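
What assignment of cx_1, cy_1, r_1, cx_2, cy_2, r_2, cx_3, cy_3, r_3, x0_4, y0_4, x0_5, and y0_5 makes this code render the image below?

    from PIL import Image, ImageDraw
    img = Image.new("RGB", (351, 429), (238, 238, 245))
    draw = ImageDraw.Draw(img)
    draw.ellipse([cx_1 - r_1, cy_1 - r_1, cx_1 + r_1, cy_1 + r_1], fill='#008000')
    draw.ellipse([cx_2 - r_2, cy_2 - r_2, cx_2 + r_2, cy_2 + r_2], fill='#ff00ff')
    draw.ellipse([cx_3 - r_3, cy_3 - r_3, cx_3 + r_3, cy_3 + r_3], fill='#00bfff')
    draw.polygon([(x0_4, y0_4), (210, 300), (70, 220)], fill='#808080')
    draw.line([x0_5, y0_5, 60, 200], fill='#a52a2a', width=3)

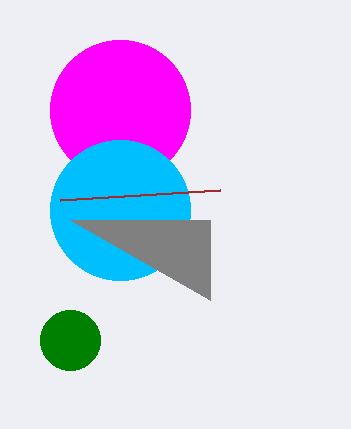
cx_1 = 70
cy_1 = 340
r_1 = 30
cx_2 = 120
cy_2 = 110
r_2 = 70
cx_3 = 120
cy_3 = 210
r_3 = 70
x0_4 = 210
y0_4 = 220
x0_5 = 220
y0_5 = 190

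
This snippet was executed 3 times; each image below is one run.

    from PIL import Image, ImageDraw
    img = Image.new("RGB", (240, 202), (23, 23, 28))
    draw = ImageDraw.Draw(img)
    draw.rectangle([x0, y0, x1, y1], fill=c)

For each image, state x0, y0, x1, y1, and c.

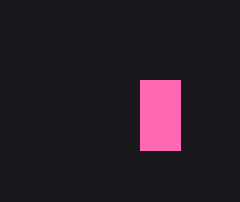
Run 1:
x0 = 140; y0 = 80; x1 = 180; y1 = 150; c = 'hotpink'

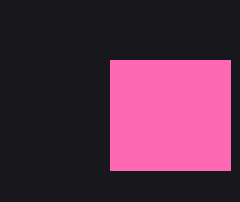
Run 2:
x0 = 110, y0 = 60, x1 = 230, y1 = 170, c = 'hotpink'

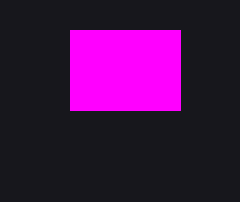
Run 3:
x0 = 70, y0 = 30, x1 = 180, y1 = 110, c = 'magenta'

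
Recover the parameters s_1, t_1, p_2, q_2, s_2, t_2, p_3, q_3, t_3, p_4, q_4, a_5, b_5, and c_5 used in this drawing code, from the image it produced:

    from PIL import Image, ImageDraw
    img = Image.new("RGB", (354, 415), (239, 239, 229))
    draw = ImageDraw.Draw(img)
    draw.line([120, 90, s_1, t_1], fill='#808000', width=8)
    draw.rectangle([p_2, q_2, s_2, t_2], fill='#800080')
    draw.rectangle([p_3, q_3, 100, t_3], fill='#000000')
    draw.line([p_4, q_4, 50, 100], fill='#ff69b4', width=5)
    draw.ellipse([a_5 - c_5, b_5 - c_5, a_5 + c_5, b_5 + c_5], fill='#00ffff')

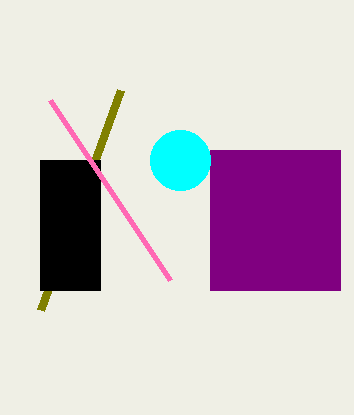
s_1 = 40
t_1 = 310
p_2 = 210
q_2 = 150
s_2 = 340
t_2 = 290
p_3 = 40
q_3 = 160
t_3 = 290
p_4 = 170
q_4 = 280
a_5 = 180
b_5 = 160
c_5 = 30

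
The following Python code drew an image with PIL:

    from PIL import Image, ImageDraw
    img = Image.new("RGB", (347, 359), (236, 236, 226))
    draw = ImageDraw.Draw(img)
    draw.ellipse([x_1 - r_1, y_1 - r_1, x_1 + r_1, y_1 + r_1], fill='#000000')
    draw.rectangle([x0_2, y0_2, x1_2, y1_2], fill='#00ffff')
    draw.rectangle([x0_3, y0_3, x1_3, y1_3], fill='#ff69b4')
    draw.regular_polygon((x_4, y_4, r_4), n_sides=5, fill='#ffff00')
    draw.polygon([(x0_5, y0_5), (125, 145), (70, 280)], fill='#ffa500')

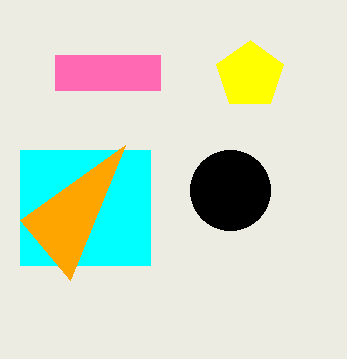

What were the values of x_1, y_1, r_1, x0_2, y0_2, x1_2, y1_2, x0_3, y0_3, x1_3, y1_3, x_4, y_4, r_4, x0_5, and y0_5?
x_1 = 230; y_1 = 190; r_1 = 40; x0_2 = 20; y0_2 = 150; x1_2 = 150; y1_2 = 265; x0_3 = 55; y0_3 = 55; x1_3 = 160; y1_3 = 90; x_4 = 250; y_4 = 75; r_4 = 35; x0_5 = 20; y0_5 = 220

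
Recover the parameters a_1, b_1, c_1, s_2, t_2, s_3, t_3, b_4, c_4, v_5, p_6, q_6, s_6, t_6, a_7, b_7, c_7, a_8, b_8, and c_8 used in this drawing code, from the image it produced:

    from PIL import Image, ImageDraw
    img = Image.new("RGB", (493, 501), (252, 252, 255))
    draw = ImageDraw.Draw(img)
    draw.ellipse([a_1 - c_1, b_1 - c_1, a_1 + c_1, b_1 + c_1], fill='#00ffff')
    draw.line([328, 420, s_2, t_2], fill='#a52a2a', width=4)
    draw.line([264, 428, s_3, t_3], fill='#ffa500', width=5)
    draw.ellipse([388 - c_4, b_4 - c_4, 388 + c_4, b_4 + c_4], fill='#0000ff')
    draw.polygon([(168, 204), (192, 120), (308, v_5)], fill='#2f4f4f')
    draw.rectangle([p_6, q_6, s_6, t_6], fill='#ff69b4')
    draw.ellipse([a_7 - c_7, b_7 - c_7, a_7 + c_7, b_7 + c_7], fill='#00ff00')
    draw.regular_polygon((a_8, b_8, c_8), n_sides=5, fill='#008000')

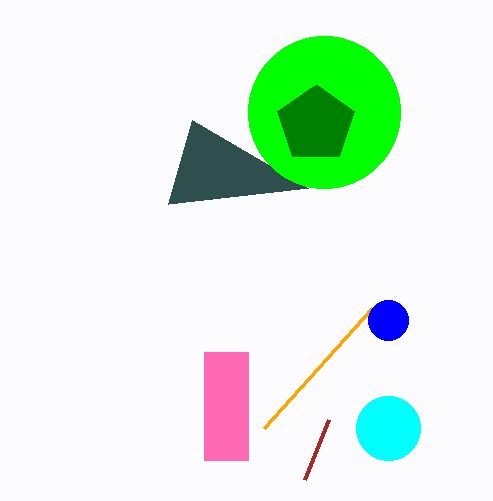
a_1 = 388; b_1 = 428; c_1 = 32; s_2 = 304; t_2 = 480; s_3 = 372; t_3 = 308; b_4 = 320; c_4 = 20; v_5 = 188; p_6 = 204; q_6 = 352; s_6 = 248; t_6 = 460; a_7 = 324; b_7 = 112; c_7 = 76; a_8 = 316; b_8 = 124; c_8 = 40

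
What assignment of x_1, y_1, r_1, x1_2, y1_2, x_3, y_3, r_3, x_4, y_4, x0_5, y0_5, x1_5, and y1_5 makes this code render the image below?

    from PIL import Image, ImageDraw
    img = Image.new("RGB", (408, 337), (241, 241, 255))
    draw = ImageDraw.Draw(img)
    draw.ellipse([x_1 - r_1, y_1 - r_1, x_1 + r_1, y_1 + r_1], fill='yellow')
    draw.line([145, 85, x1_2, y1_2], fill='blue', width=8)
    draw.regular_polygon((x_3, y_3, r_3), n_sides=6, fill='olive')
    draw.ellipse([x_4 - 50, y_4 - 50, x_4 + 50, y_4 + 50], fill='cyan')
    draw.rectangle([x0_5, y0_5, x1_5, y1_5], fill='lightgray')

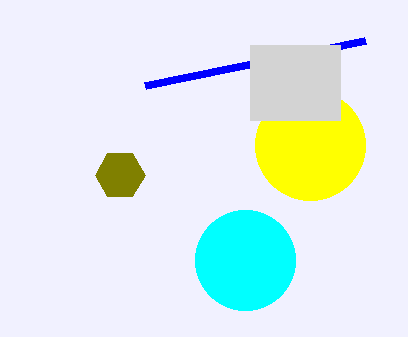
x_1 = 310; y_1 = 145; r_1 = 55; x1_2 = 365; y1_2 = 40; x_3 = 120; y_3 = 175; r_3 = 25; x_4 = 245; y_4 = 260; x0_5 = 250; y0_5 = 45; x1_5 = 340; y1_5 = 120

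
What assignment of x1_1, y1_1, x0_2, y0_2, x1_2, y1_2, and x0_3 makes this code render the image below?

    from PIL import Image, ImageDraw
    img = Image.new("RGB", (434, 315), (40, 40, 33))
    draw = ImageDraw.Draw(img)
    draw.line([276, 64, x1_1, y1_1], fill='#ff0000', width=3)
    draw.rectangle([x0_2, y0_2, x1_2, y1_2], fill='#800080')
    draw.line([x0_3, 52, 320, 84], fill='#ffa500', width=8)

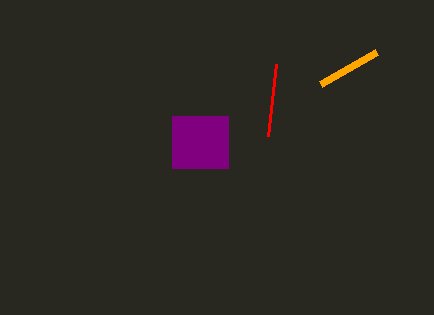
x1_1 = 268, y1_1 = 136, x0_2 = 172, y0_2 = 116, x1_2 = 228, y1_2 = 168, x0_3 = 376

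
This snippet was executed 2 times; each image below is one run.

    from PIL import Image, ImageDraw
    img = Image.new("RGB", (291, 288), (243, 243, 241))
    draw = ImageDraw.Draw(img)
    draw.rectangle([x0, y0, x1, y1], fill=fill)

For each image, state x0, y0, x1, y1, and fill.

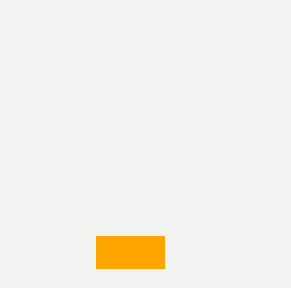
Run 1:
x0 = 96, y0 = 236, x1 = 164, y1 = 268, fill = 'orange'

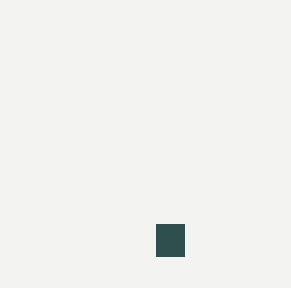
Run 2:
x0 = 156
y0 = 224
x1 = 184
y1 = 256
fill = 'darkslategray'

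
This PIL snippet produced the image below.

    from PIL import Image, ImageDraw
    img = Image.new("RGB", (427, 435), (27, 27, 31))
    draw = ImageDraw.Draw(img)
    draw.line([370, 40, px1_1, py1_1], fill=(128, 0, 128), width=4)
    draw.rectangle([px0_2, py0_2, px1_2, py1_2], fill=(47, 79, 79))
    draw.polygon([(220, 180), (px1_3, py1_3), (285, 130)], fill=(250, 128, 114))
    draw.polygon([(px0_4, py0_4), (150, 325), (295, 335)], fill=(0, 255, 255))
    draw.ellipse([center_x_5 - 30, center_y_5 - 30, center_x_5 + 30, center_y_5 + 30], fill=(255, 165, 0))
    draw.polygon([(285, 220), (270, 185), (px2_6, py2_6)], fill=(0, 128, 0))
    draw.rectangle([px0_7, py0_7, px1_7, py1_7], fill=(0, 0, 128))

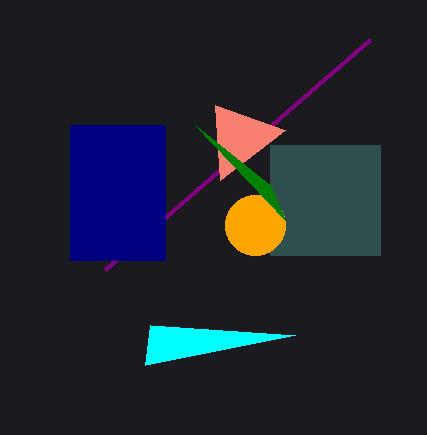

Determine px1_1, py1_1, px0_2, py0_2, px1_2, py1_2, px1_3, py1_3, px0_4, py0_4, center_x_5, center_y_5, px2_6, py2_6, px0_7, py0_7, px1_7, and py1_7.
px1_1 = 105
py1_1 = 270
px0_2 = 270
py0_2 = 145
px1_2 = 380
py1_2 = 255
px1_3 = 215
py1_3 = 105
px0_4 = 145
py0_4 = 365
center_x_5 = 255
center_y_5 = 225
px2_6 = 195
py2_6 = 125
px0_7 = 70
py0_7 = 125
px1_7 = 165
py1_7 = 260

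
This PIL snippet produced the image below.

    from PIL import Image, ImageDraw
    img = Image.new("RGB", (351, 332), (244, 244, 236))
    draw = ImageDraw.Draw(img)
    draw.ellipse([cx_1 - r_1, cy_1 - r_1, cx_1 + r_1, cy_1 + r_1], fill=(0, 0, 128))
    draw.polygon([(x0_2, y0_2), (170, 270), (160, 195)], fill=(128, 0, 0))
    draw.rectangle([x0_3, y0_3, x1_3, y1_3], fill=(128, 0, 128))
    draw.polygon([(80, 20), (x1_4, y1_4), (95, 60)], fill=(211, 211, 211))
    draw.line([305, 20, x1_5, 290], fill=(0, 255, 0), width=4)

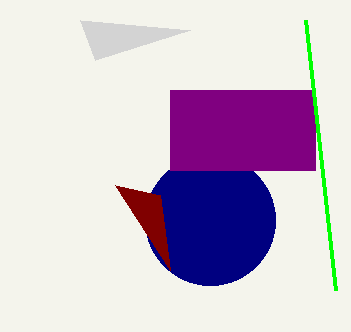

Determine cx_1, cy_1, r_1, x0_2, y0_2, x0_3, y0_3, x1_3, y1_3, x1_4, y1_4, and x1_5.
cx_1 = 210; cy_1 = 220; r_1 = 65; x0_2 = 115; y0_2 = 185; x0_3 = 170; y0_3 = 90; x1_3 = 315; y1_3 = 170; x1_4 = 190; y1_4 = 30; x1_5 = 335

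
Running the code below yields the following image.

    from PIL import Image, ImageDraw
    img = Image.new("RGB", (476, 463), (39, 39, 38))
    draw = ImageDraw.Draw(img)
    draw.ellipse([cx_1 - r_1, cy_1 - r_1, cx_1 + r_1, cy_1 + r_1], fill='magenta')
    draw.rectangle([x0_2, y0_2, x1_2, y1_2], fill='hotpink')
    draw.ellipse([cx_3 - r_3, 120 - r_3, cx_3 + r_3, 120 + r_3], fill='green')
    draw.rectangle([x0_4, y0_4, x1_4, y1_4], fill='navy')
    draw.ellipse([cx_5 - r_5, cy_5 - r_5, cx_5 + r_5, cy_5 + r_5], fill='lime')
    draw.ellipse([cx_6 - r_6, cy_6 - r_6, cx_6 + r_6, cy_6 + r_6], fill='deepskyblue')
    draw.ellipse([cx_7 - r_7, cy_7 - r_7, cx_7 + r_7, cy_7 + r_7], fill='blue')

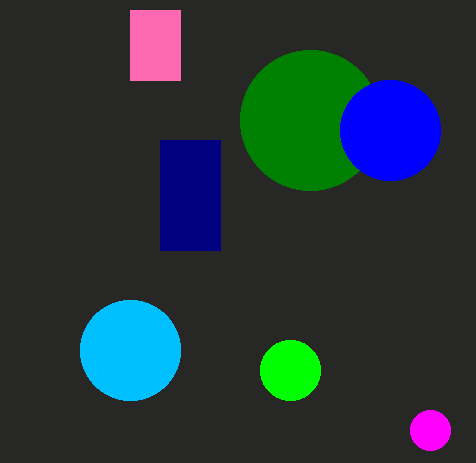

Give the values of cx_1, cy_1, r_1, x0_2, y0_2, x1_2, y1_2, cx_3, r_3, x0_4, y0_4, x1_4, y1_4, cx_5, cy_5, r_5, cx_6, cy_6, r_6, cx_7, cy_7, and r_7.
cx_1 = 430
cy_1 = 430
r_1 = 20
x0_2 = 130
y0_2 = 10
x1_2 = 180
y1_2 = 80
cx_3 = 310
r_3 = 70
x0_4 = 160
y0_4 = 140
x1_4 = 220
y1_4 = 250
cx_5 = 290
cy_5 = 370
r_5 = 30
cx_6 = 130
cy_6 = 350
r_6 = 50
cx_7 = 390
cy_7 = 130
r_7 = 50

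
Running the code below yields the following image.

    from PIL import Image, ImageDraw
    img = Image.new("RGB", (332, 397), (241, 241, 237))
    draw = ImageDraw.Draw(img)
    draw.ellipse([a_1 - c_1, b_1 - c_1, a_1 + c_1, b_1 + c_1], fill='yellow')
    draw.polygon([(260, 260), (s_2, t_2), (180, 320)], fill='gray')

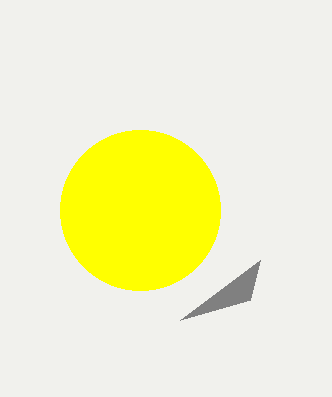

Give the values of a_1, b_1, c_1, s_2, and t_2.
a_1 = 140, b_1 = 210, c_1 = 80, s_2 = 250, t_2 = 300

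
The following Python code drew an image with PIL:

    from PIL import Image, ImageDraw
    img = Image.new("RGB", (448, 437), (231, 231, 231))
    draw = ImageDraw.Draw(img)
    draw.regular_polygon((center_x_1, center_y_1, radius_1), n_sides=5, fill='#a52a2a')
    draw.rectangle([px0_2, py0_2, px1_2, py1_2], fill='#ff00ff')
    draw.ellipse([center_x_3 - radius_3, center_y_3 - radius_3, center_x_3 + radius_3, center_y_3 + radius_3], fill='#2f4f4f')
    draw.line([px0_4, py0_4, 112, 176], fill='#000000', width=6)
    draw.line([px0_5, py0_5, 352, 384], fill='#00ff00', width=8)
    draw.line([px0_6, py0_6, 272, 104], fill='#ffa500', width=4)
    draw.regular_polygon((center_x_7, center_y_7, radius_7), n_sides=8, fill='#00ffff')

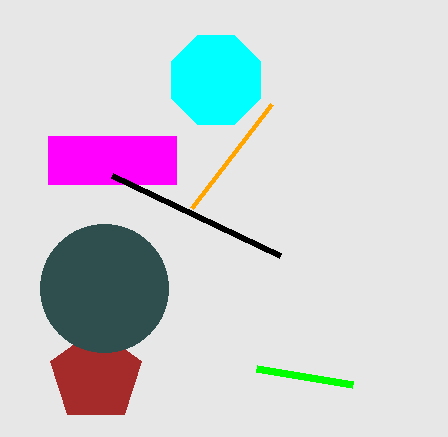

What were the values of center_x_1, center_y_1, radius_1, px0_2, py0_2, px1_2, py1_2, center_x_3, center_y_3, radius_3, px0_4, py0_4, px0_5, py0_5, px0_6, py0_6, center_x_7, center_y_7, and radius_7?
center_x_1 = 96; center_y_1 = 376; radius_1 = 48; px0_2 = 48; py0_2 = 136; px1_2 = 176; py1_2 = 184; center_x_3 = 104; center_y_3 = 288; radius_3 = 64; px0_4 = 280; py0_4 = 256; px0_5 = 256; py0_5 = 368; px0_6 = 192; py0_6 = 208; center_x_7 = 216; center_y_7 = 80; radius_7 = 48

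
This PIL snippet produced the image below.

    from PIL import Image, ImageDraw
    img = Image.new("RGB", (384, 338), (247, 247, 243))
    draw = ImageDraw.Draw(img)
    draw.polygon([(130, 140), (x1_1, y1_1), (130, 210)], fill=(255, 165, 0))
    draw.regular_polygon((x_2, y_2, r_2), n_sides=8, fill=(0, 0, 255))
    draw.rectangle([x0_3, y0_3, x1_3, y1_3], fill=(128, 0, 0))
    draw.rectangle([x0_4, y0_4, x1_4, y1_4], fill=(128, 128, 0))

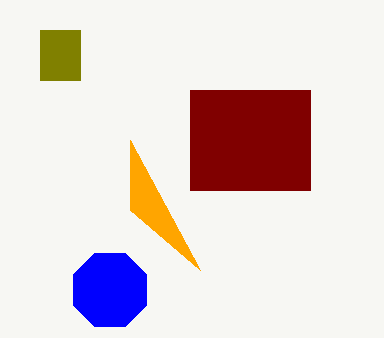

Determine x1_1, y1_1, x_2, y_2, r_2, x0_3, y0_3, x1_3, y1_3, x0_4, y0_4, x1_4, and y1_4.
x1_1 = 200; y1_1 = 270; x_2 = 110; y_2 = 290; r_2 = 40; x0_3 = 190; y0_3 = 90; x1_3 = 310; y1_3 = 190; x0_4 = 40; y0_4 = 30; x1_4 = 80; y1_4 = 80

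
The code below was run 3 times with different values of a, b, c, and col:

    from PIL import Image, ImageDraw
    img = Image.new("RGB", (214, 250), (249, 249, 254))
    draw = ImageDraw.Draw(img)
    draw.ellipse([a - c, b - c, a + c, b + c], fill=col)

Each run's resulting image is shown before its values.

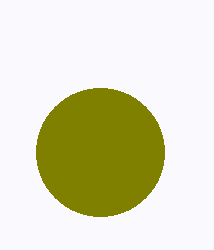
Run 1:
a = 100; b = 152; c = 64; col = 'olive'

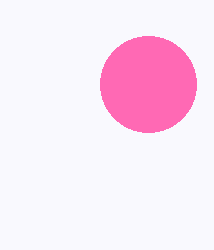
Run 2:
a = 148, b = 84, c = 48, col = 'hotpink'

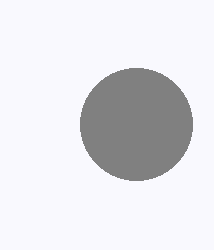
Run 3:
a = 136, b = 124, c = 56, col = 'gray'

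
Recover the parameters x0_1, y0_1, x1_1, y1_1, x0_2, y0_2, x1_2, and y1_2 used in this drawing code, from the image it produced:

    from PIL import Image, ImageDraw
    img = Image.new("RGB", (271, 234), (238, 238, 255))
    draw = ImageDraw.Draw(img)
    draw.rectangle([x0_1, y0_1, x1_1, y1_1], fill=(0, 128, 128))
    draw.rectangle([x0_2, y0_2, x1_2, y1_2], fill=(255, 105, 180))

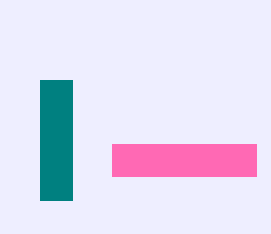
x0_1 = 40, y0_1 = 80, x1_1 = 72, y1_1 = 200, x0_2 = 112, y0_2 = 144, x1_2 = 256, y1_2 = 176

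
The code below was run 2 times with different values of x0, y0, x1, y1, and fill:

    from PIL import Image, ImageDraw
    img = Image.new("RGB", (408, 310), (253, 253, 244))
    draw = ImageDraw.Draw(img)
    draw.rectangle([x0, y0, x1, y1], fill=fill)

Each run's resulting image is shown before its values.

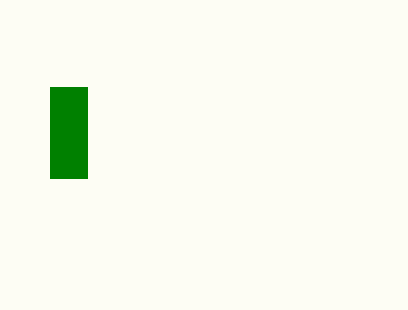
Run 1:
x0 = 50; y0 = 87; x1 = 87; y1 = 178; fill = 'green'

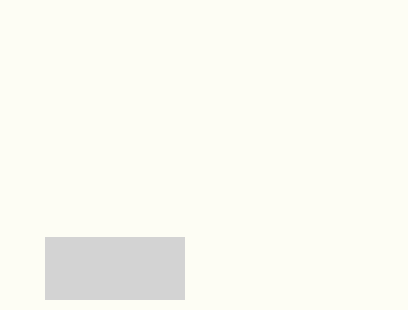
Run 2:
x0 = 45
y0 = 237
x1 = 184
y1 = 299
fill = 'lightgray'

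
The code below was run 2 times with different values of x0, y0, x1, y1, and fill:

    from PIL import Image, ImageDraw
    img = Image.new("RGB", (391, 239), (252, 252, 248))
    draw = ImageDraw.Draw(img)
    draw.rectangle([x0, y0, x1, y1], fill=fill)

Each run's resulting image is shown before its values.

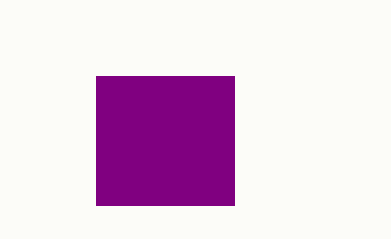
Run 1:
x0 = 96, y0 = 76, x1 = 234, y1 = 205, fill = 'purple'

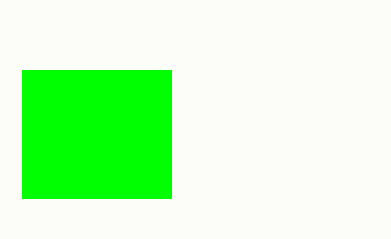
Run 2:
x0 = 22, y0 = 70, x1 = 171, y1 = 198, fill = 'lime'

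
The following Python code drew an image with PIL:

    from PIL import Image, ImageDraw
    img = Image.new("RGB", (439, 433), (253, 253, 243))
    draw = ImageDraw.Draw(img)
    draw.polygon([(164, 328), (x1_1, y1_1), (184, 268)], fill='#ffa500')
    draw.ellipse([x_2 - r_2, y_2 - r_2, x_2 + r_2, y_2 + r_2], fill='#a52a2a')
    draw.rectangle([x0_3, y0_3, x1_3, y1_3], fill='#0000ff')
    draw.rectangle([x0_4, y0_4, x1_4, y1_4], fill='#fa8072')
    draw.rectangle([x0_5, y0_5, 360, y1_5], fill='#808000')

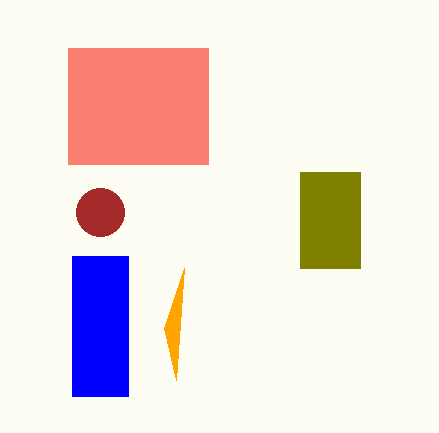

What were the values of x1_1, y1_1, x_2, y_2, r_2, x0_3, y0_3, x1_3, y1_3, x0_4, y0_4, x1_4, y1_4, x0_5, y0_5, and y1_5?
x1_1 = 176, y1_1 = 380, x_2 = 100, y_2 = 212, r_2 = 24, x0_3 = 72, y0_3 = 256, x1_3 = 128, y1_3 = 396, x0_4 = 68, y0_4 = 48, x1_4 = 208, y1_4 = 164, x0_5 = 300, y0_5 = 172, y1_5 = 268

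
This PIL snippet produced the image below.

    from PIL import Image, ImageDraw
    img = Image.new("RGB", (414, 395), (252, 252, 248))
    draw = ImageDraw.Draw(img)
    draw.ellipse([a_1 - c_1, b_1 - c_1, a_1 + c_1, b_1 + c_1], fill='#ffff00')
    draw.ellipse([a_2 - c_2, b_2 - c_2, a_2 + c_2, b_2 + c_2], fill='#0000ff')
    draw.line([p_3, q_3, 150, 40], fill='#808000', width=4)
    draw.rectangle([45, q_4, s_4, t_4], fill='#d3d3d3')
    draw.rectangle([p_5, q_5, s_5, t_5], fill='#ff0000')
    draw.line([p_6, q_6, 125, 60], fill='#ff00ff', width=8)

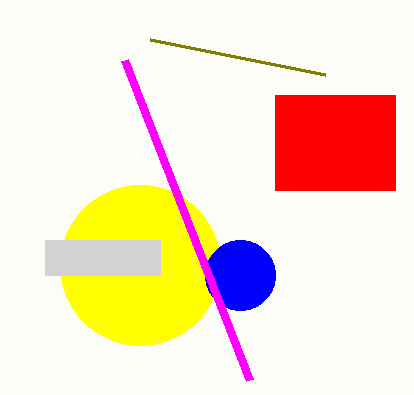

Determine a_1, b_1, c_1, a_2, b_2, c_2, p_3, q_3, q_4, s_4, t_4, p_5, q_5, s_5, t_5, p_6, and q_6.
a_1 = 140, b_1 = 265, c_1 = 80, a_2 = 240, b_2 = 275, c_2 = 35, p_3 = 325, q_3 = 75, q_4 = 240, s_4 = 160, t_4 = 275, p_5 = 275, q_5 = 95, s_5 = 395, t_5 = 190, p_6 = 250, q_6 = 380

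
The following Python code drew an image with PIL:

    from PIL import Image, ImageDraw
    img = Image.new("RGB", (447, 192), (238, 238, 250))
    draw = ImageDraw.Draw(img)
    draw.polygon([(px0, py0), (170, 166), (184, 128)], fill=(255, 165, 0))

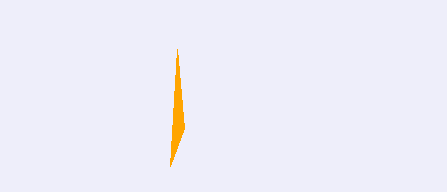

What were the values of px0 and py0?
px0 = 177, py0 = 49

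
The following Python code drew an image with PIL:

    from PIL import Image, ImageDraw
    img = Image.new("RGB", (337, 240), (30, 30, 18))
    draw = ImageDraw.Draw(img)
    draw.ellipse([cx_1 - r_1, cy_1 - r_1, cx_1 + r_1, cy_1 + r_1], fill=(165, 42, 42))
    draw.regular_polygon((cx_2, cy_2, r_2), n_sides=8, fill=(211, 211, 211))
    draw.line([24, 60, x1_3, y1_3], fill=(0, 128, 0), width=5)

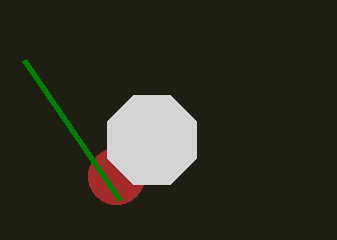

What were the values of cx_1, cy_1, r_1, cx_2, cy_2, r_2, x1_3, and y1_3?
cx_1 = 116
cy_1 = 176
r_1 = 28
cx_2 = 152
cy_2 = 140
r_2 = 48
x1_3 = 120
y1_3 = 200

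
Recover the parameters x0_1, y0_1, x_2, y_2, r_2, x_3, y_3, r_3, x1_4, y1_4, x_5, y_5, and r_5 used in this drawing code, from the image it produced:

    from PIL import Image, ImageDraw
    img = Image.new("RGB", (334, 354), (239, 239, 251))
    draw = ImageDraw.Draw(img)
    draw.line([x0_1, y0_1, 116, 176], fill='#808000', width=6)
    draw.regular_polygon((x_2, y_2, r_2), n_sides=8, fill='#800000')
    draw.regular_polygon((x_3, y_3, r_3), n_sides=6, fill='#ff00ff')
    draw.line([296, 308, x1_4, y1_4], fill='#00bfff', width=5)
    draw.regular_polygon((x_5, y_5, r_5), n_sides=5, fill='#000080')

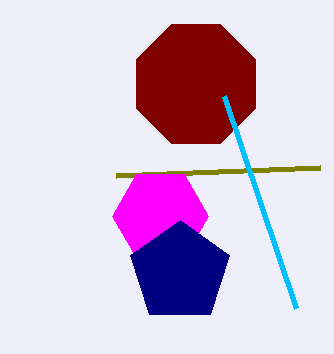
x0_1 = 320
y0_1 = 168
x_2 = 196
y_2 = 84
r_2 = 64
x_3 = 160
y_3 = 216
r_3 = 48
x1_4 = 224
y1_4 = 96
x_5 = 180
y_5 = 272
r_5 = 52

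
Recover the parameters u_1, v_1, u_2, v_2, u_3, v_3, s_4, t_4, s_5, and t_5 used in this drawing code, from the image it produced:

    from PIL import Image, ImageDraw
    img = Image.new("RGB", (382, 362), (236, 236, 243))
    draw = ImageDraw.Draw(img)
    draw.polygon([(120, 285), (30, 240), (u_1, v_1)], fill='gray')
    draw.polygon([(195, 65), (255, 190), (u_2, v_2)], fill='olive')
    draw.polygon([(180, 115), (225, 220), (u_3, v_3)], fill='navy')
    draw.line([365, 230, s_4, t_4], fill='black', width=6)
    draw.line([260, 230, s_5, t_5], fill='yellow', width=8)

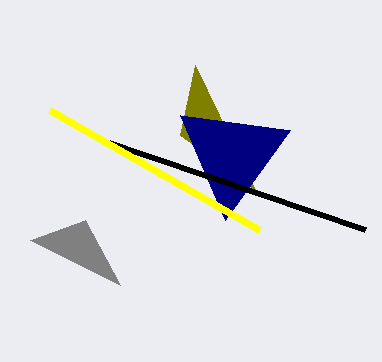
u_1 = 85; v_1 = 220; u_2 = 180; v_2 = 135; u_3 = 290; v_3 = 130; s_4 = 100; t_4 = 140; s_5 = 50; t_5 = 110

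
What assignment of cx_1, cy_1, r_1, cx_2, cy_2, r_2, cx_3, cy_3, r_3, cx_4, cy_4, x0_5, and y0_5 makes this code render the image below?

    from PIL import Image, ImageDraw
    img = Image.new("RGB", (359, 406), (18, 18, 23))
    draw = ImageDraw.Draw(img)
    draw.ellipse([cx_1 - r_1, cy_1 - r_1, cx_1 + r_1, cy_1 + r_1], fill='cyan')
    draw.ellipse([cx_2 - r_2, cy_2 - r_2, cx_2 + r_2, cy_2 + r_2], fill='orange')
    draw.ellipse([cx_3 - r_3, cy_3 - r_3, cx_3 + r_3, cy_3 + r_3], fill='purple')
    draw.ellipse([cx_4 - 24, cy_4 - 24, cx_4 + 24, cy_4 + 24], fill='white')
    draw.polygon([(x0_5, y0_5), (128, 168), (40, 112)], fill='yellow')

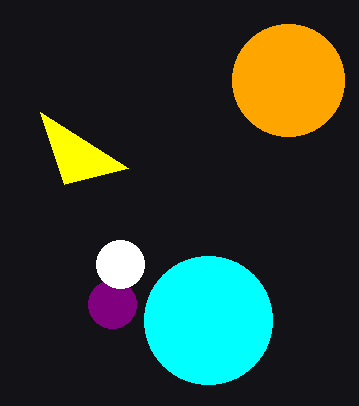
cx_1 = 208
cy_1 = 320
r_1 = 64
cx_2 = 288
cy_2 = 80
r_2 = 56
cx_3 = 112
cy_3 = 304
r_3 = 24
cx_4 = 120
cy_4 = 264
x0_5 = 64
y0_5 = 184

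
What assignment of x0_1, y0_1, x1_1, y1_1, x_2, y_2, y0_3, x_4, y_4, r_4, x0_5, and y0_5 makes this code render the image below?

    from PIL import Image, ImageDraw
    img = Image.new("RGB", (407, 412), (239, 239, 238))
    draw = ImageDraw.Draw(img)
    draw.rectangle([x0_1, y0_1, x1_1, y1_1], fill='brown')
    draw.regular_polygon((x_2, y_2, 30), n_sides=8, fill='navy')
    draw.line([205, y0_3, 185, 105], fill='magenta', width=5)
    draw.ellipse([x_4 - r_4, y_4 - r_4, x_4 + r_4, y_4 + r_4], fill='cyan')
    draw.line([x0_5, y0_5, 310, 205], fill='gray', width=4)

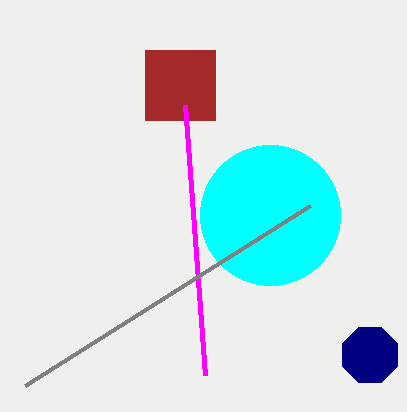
x0_1 = 145
y0_1 = 50
x1_1 = 215
y1_1 = 120
x_2 = 370
y_2 = 355
y0_3 = 375
x_4 = 270
y_4 = 215
r_4 = 70
x0_5 = 25
y0_5 = 385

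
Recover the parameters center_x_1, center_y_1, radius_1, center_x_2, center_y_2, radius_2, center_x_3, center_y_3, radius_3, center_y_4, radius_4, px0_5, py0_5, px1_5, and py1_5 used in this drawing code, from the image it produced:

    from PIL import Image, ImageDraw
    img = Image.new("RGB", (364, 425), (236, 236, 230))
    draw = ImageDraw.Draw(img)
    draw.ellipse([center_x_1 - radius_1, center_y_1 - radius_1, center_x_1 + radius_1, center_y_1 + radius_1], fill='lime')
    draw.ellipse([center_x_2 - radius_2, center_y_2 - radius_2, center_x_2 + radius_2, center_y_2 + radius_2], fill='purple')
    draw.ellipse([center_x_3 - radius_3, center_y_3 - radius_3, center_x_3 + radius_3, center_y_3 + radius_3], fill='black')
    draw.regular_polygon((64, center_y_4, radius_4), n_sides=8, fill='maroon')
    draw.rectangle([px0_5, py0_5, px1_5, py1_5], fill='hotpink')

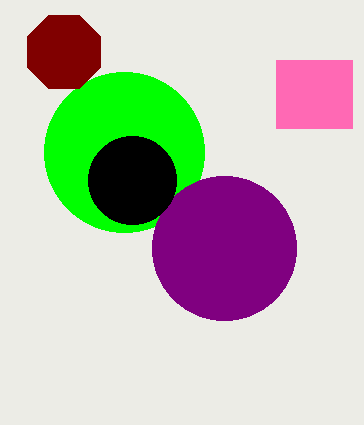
center_x_1 = 124
center_y_1 = 152
radius_1 = 80
center_x_2 = 224
center_y_2 = 248
radius_2 = 72
center_x_3 = 132
center_y_3 = 180
radius_3 = 44
center_y_4 = 52
radius_4 = 40
px0_5 = 276
py0_5 = 60
px1_5 = 352
py1_5 = 128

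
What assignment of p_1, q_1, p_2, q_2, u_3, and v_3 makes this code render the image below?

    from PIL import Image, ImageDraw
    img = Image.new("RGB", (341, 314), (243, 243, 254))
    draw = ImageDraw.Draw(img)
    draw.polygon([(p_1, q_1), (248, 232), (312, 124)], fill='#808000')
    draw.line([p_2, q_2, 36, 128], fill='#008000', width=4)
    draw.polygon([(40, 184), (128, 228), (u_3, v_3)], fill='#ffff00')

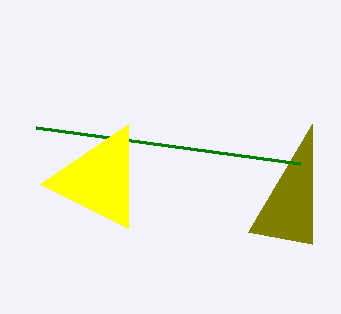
p_1 = 312, q_1 = 244, p_2 = 300, q_2 = 164, u_3 = 128, v_3 = 124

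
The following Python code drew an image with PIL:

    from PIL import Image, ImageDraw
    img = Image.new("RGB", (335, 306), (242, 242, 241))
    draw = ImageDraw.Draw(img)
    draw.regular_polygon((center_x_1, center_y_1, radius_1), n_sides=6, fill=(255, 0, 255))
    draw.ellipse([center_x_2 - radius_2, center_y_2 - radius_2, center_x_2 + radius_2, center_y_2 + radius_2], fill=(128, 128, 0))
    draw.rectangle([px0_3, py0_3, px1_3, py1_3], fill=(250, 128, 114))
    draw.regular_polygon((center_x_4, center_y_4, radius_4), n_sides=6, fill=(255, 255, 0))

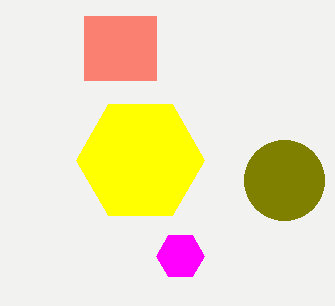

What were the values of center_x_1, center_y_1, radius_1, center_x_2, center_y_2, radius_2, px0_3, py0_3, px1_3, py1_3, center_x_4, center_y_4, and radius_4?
center_x_1 = 180
center_y_1 = 256
radius_1 = 24
center_x_2 = 284
center_y_2 = 180
radius_2 = 40
px0_3 = 84
py0_3 = 16
px1_3 = 156
py1_3 = 80
center_x_4 = 140
center_y_4 = 160
radius_4 = 64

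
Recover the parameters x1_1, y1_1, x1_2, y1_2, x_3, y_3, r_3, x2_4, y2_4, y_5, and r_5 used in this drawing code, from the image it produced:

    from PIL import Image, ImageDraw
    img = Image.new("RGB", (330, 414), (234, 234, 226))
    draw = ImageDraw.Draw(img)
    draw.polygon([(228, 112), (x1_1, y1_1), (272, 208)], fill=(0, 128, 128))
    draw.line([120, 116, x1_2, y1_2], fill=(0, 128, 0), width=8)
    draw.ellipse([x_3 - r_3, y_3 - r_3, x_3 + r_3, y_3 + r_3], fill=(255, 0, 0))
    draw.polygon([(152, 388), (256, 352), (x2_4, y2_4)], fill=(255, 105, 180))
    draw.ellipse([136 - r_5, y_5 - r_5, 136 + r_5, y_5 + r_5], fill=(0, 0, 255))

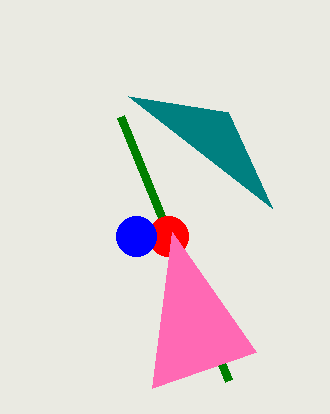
x1_1 = 128, y1_1 = 96, x1_2 = 228, y1_2 = 380, x_3 = 168, y_3 = 236, r_3 = 20, x2_4 = 172, y2_4 = 232, y_5 = 236, r_5 = 20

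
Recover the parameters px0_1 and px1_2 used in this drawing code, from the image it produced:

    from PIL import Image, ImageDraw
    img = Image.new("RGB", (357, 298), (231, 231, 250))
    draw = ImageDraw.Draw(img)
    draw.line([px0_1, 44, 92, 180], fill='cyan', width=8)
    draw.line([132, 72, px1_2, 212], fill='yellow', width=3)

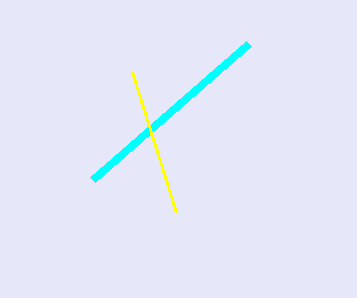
px0_1 = 248
px1_2 = 176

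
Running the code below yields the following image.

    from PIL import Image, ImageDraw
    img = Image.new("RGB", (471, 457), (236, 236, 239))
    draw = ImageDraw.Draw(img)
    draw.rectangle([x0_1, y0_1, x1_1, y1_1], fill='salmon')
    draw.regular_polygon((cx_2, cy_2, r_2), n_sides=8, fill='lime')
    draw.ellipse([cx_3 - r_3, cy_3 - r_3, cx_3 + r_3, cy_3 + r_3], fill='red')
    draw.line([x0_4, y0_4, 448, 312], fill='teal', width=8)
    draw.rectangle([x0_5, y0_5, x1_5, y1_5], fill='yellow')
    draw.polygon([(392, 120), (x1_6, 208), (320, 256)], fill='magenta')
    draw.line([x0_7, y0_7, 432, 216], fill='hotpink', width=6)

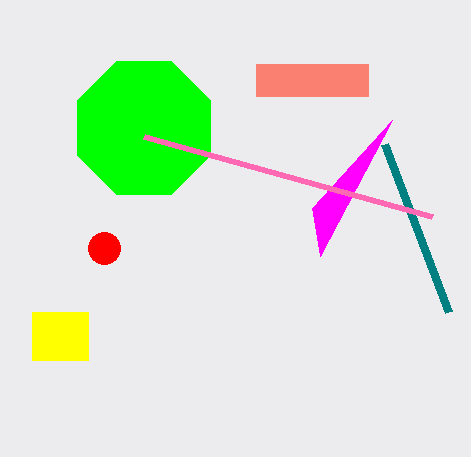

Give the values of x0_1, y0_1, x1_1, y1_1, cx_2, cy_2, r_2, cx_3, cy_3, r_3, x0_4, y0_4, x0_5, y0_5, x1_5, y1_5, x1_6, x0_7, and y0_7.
x0_1 = 256
y0_1 = 64
x1_1 = 368
y1_1 = 96
cx_2 = 144
cy_2 = 128
r_2 = 72
cx_3 = 104
cy_3 = 248
r_3 = 16
x0_4 = 384
y0_4 = 144
x0_5 = 32
y0_5 = 312
x1_5 = 88
y1_5 = 360
x1_6 = 312
x0_7 = 144
y0_7 = 136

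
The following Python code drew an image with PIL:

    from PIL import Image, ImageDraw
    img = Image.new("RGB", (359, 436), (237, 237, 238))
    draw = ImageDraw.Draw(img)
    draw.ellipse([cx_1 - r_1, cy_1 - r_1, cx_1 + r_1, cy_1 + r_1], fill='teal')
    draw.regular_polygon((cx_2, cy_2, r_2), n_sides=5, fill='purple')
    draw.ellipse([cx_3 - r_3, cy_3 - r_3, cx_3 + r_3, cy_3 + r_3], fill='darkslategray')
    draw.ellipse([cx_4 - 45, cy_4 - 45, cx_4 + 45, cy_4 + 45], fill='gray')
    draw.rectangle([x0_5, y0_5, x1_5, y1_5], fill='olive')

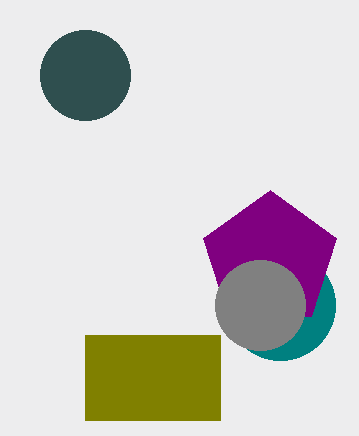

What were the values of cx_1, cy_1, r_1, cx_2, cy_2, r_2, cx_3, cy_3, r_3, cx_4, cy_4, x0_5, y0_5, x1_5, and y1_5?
cx_1 = 280
cy_1 = 305
r_1 = 55
cx_2 = 270
cy_2 = 260
r_2 = 70
cx_3 = 85
cy_3 = 75
r_3 = 45
cx_4 = 260
cy_4 = 305
x0_5 = 85
y0_5 = 335
x1_5 = 220
y1_5 = 420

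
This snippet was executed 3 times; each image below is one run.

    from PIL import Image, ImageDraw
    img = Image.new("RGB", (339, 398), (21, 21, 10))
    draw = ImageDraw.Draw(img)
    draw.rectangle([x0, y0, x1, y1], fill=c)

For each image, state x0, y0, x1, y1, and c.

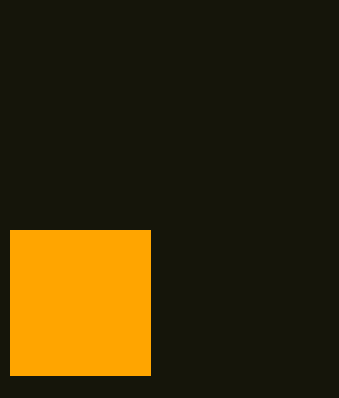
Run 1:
x0 = 10
y0 = 230
x1 = 150
y1 = 375
c = 'orange'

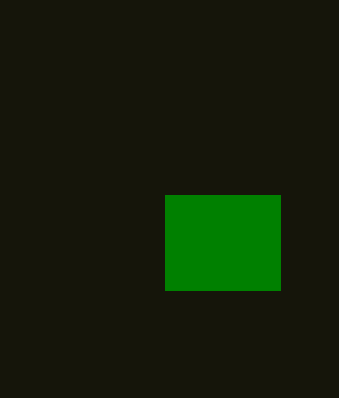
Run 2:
x0 = 165
y0 = 195
x1 = 280
y1 = 290
c = 'green'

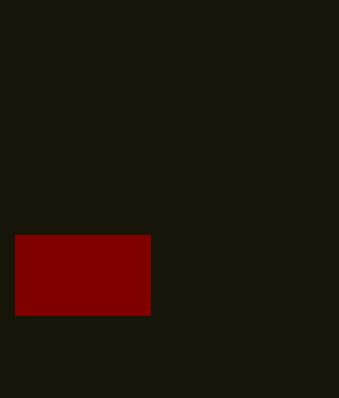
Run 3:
x0 = 15; y0 = 235; x1 = 150; y1 = 315; c = 'maroon'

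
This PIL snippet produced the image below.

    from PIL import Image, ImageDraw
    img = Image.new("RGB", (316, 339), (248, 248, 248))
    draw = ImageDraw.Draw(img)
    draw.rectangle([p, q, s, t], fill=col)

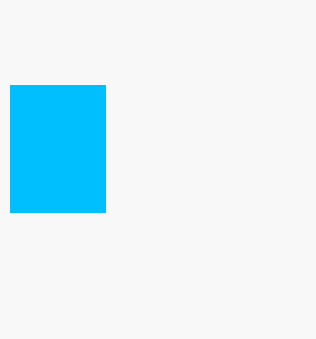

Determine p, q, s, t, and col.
p = 10; q = 85; s = 105; t = 212; col = 'deepskyblue'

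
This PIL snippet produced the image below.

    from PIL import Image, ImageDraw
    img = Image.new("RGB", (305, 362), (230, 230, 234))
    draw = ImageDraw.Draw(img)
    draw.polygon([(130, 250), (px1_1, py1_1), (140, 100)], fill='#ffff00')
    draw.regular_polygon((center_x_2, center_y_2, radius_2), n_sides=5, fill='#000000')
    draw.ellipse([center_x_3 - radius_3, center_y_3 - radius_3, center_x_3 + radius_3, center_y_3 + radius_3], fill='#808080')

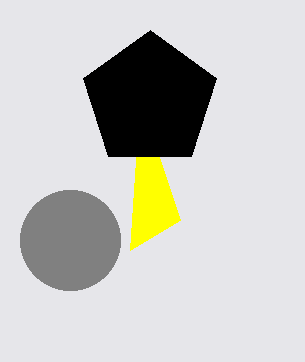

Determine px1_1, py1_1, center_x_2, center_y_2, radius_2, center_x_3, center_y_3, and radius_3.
px1_1 = 180, py1_1 = 220, center_x_2 = 150, center_y_2 = 100, radius_2 = 70, center_x_3 = 70, center_y_3 = 240, radius_3 = 50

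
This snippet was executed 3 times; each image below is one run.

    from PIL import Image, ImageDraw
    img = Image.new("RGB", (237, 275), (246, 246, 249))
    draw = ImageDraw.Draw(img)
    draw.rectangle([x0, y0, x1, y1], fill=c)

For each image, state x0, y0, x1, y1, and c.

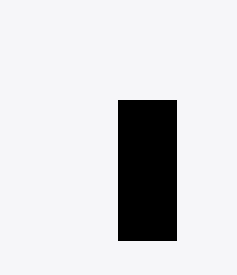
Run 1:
x0 = 118, y0 = 100, x1 = 176, y1 = 240, c = 'black'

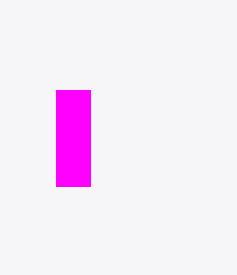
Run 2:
x0 = 56, y0 = 90, x1 = 90, y1 = 186, c = 'magenta'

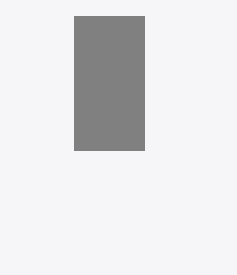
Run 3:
x0 = 74
y0 = 16
x1 = 144
y1 = 150
c = 'gray'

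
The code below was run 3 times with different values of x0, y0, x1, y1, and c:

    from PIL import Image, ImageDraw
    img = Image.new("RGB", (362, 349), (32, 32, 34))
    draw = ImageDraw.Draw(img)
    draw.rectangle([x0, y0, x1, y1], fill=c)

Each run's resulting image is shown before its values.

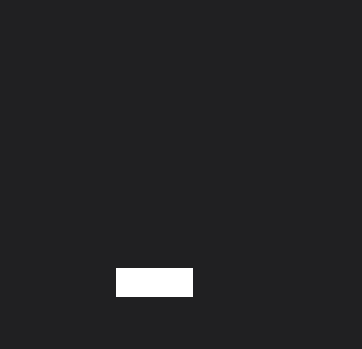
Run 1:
x0 = 116; y0 = 268; x1 = 192; y1 = 296; c = 'white'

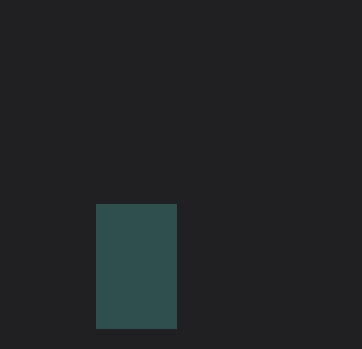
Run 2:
x0 = 96, y0 = 204, x1 = 176, y1 = 328, c = 'darkslategray'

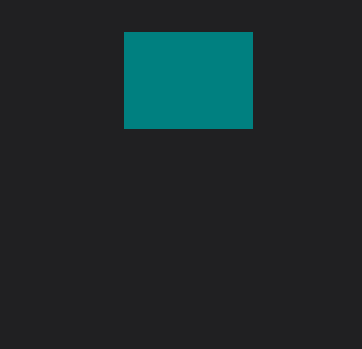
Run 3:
x0 = 124
y0 = 32
x1 = 252
y1 = 128
c = 'teal'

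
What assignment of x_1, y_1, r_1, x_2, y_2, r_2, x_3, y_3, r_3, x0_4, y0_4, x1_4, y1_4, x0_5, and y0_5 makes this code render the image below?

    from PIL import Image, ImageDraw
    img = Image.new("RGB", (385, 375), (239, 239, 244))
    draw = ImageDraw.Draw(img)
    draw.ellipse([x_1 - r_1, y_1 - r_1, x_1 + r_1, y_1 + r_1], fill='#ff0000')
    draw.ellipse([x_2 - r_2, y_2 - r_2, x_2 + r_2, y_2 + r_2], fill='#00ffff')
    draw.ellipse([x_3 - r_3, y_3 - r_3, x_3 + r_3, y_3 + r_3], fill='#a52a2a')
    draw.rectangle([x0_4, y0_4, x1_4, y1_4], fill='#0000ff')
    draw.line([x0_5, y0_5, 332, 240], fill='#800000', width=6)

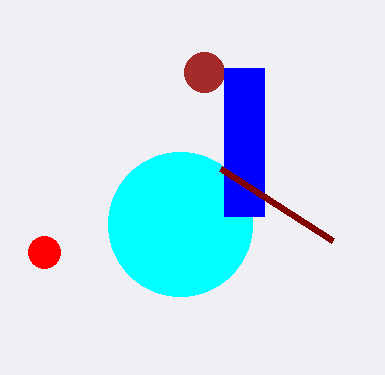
x_1 = 44; y_1 = 252; r_1 = 16; x_2 = 180; y_2 = 224; r_2 = 72; x_3 = 204; y_3 = 72; r_3 = 20; x0_4 = 224; y0_4 = 68; x1_4 = 264; y1_4 = 216; x0_5 = 220; y0_5 = 168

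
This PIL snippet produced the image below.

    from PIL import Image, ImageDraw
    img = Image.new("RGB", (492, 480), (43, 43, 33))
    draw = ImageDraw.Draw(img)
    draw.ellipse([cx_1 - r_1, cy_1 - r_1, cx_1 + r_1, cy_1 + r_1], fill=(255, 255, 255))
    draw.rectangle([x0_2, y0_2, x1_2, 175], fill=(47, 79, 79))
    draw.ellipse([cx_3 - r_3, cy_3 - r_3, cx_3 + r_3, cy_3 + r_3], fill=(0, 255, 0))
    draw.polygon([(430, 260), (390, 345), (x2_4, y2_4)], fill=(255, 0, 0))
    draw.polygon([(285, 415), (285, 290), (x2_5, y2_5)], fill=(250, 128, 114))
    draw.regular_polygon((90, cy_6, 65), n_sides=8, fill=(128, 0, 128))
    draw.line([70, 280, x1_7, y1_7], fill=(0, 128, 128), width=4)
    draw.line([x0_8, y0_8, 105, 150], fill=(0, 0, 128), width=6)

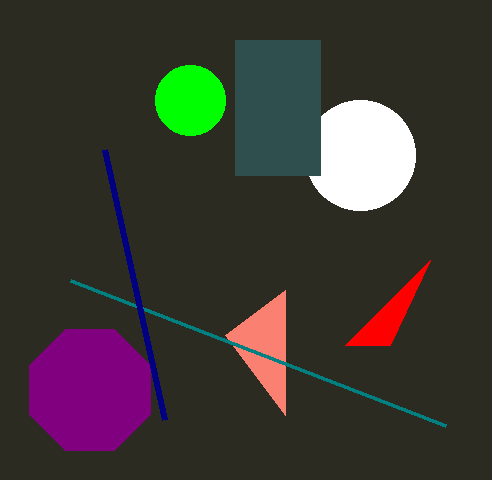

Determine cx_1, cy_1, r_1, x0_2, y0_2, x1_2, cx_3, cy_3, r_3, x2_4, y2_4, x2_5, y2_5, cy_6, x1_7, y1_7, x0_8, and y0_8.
cx_1 = 360, cy_1 = 155, r_1 = 55, x0_2 = 235, y0_2 = 40, x1_2 = 320, cx_3 = 190, cy_3 = 100, r_3 = 35, x2_4 = 345, y2_4 = 345, x2_5 = 225, y2_5 = 335, cy_6 = 390, x1_7 = 445, y1_7 = 425, x0_8 = 165, y0_8 = 420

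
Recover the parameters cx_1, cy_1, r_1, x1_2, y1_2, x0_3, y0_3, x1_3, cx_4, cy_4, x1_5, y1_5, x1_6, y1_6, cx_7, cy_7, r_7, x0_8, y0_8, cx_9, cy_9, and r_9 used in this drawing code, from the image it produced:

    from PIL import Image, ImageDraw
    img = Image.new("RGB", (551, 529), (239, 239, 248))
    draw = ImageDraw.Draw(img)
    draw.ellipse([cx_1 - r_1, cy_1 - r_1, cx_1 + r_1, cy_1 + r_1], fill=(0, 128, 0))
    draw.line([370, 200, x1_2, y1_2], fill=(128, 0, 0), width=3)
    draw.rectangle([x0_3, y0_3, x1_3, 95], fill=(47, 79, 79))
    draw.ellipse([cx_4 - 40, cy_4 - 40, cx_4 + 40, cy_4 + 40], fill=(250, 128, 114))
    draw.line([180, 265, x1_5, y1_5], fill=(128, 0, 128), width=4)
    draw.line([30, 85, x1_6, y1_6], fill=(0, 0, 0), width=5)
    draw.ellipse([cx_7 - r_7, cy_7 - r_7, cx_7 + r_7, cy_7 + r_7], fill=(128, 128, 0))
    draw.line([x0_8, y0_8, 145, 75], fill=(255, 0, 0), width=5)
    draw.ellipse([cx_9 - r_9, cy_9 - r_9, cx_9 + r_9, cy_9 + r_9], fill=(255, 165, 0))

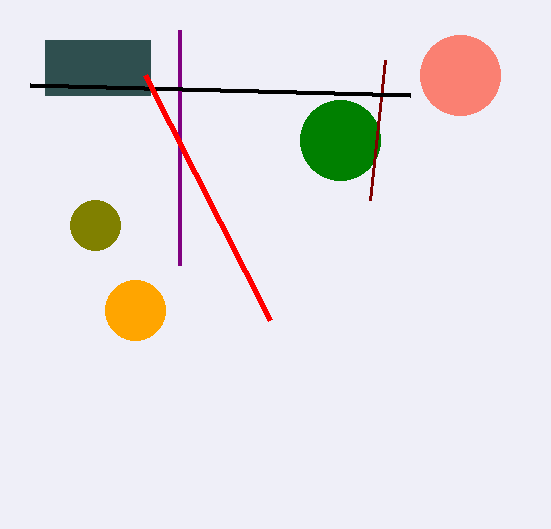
cx_1 = 340
cy_1 = 140
r_1 = 40
x1_2 = 385
y1_2 = 60
x0_3 = 45
y0_3 = 40
x1_3 = 150
cx_4 = 460
cy_4 = 75
x1_5 = 180
y1_5 = 30
x1_6 = 410
y1_6 = 95
cx_7 = 95
cy_7 = 225
r_7 = 25
x0_8 = 270
y0_8 = 320
cx_9 = 135
cy_9 = 310
r_9 = 30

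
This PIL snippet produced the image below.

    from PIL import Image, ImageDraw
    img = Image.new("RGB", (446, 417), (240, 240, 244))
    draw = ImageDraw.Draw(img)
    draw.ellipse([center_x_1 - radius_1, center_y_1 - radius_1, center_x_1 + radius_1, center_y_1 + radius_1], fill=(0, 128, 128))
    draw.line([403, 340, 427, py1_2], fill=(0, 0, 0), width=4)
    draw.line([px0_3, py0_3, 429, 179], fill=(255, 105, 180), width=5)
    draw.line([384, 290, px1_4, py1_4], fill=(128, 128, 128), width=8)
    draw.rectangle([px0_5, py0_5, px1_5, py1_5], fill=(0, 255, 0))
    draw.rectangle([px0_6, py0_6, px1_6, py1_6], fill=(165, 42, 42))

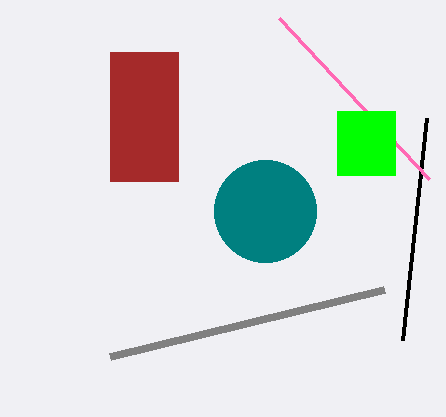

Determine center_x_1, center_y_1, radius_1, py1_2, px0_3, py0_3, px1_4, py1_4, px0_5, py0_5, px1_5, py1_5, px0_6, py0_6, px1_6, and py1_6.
center_x_1 = 265
center_y_1 = 211
radius_1 = 51
py1_2 = 118
px0_3 = 279
py0_3 = 18
px1_4 = 110
py1_4 = 357
px0_5 = 337
py0_5 = 111
px1_5 = 395
py1_5 = 175
px0_6 = 110
py0_6 = 52
px1_6 = 178
py1_6 = 181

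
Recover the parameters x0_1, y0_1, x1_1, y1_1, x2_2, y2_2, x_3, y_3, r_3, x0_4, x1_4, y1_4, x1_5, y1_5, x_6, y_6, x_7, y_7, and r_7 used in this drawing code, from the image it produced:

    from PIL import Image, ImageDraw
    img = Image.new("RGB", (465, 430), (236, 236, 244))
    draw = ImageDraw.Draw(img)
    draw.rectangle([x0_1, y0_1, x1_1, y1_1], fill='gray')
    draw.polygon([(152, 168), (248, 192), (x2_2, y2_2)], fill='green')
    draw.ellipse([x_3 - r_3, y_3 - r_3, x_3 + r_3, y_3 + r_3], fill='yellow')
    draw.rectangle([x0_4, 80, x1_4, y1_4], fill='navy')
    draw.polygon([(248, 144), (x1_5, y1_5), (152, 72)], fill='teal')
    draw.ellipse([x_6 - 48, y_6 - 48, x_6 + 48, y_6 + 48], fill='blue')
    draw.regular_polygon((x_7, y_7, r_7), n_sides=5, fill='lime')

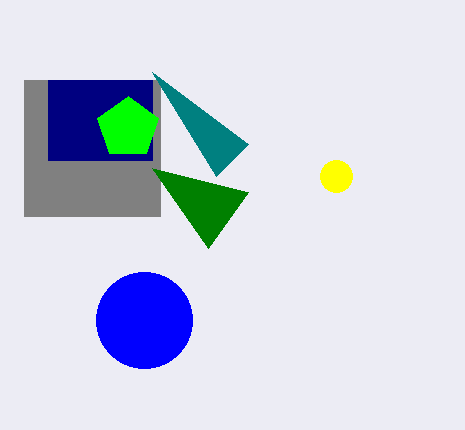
x0_1 = 24, y0_1 = 80, x1_1 = 160, y1_1 = 216, x2_2 = 208, y2_2 = 248, x_3 = 336, y_3 = 176, r_3 = 16, x0_4 = 48, x1_4 = 152, y1_4 = 160, x1_5 = 216, y1_5 = 176, x_6 = 144, y_6 = 320, x_7 = 128, y_7 = 128, r_7 = 32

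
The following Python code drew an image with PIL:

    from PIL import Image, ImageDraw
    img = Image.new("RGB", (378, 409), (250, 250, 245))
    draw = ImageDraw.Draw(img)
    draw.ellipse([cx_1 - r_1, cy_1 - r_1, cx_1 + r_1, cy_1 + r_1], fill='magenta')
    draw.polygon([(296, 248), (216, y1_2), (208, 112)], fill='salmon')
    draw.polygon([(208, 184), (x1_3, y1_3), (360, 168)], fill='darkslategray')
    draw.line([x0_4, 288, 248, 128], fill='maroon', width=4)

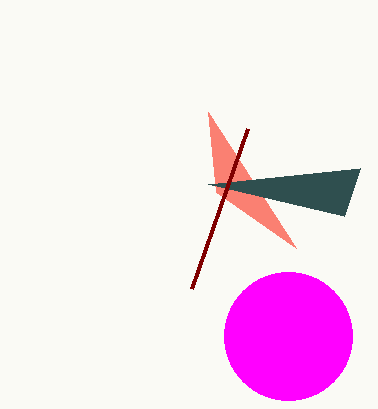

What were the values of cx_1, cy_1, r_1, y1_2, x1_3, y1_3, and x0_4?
cx_1 = 288, cy_1 = 336, r_1 = 64, y1_2 = 192, x1_3 = 344, y1_3 = 216, x0_4 = 192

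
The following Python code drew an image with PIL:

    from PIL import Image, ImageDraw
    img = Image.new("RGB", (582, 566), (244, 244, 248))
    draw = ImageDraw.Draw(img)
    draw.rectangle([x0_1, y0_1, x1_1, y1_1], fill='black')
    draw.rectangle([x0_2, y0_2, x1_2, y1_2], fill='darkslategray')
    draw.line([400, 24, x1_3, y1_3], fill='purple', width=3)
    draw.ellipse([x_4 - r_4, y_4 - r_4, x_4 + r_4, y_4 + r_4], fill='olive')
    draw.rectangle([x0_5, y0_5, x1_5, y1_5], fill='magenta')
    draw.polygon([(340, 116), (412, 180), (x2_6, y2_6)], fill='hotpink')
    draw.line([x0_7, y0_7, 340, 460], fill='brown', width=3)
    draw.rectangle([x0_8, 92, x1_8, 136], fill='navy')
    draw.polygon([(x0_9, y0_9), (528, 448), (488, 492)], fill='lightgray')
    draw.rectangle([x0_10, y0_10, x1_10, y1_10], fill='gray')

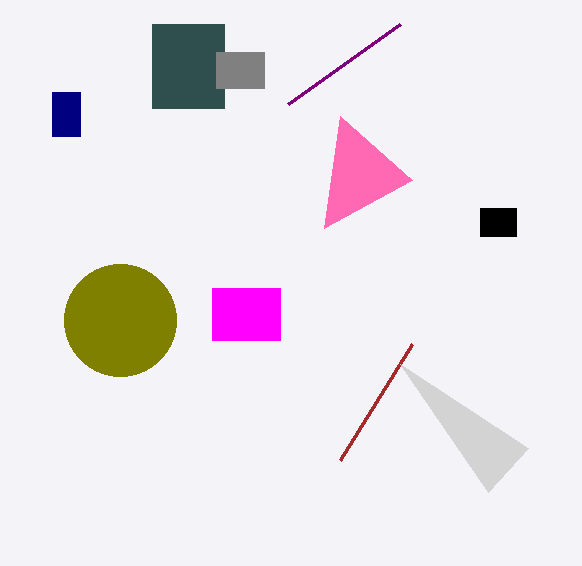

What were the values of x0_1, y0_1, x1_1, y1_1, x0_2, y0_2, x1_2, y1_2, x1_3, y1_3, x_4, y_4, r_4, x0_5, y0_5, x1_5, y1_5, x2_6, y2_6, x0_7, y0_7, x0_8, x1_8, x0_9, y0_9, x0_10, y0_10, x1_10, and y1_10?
x0_1 = 480
y0_1 = 208
x1_1 = 516
y1_1 = 236
x0_2 = 152
y0_2 = 24
x1_2 = 224
y1_2 = 108
x1_3 = 288
y1_3 = 104
x_4 = 120
y_4 = 320
r_4 = 56
x0_5 = 212
y0_5 = 288
x1_5 = 280
y1_5 = 340
x2_6 = 324
y2_6 = 228
x0_7 = 412
y0_7 = 344
x0_8 = 52
x1_8 = 80
x0_9 = 400
y0_9 = 364
x0_10 = 216
y0_10 = 52
x1_10 = 264
y1_10 = 88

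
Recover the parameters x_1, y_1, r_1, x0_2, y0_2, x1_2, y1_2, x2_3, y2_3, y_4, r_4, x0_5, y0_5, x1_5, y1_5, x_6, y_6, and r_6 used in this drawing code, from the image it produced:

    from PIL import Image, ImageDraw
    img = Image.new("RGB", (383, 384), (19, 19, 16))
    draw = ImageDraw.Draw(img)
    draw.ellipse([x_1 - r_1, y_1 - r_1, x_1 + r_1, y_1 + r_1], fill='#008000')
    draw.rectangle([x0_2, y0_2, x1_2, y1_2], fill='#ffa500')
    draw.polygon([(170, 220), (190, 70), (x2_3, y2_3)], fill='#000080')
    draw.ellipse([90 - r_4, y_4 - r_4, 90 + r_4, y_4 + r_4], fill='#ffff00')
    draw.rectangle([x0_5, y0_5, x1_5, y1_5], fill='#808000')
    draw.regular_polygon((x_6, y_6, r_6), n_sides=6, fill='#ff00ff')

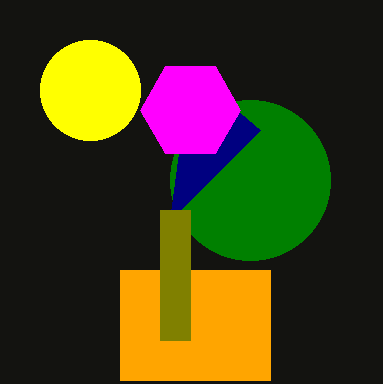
x_1 = 250; y_1 = 180; r_1 = 80; x0_2 = 120; y0_2 = 270; x1_2 = 270; y1_2 = 380; x2_3 = 260; y2_3 = 130; y_4 = 90; r_4 = 50; x0_5 = 160; y0_5 = 210; x1_5 = 190; y1_5 = 340; x_6 = 190; y_6 = 110; r_6 = 50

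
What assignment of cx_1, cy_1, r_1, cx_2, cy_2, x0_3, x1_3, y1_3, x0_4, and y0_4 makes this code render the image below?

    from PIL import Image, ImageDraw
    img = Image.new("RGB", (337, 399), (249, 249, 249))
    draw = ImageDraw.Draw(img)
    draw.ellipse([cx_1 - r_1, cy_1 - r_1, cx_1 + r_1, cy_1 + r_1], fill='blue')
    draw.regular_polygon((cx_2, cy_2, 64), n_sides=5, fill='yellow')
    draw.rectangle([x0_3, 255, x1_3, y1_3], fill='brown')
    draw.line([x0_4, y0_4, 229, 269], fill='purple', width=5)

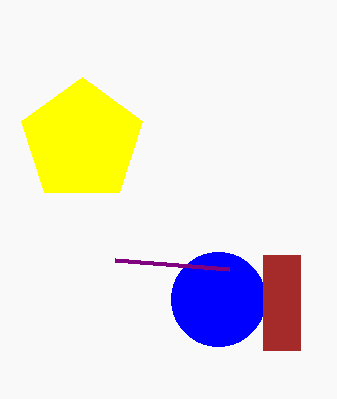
cx_1 = 218
cy_1 = 299
r_1 = 47
cx_2 = 82
cy_2 = 141
x0_3 = 263
x1_3 = 300
y1_3 = 350
x0_4 = 115
y0_4 = 260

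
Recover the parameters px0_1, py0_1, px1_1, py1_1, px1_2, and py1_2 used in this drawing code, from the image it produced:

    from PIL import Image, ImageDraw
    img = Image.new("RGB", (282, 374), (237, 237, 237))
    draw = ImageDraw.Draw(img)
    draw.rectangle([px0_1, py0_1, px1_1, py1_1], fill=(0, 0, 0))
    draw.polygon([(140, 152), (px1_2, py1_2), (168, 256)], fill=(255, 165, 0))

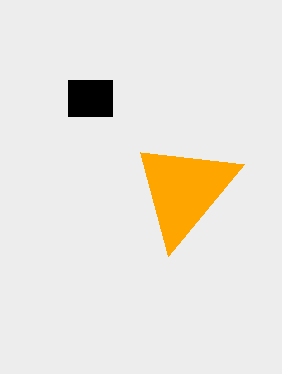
px0_1 = 68, py0_1 = 80, px1_1 = 112, py1_1 = 116, px1_2 = 244, py1_2 = 164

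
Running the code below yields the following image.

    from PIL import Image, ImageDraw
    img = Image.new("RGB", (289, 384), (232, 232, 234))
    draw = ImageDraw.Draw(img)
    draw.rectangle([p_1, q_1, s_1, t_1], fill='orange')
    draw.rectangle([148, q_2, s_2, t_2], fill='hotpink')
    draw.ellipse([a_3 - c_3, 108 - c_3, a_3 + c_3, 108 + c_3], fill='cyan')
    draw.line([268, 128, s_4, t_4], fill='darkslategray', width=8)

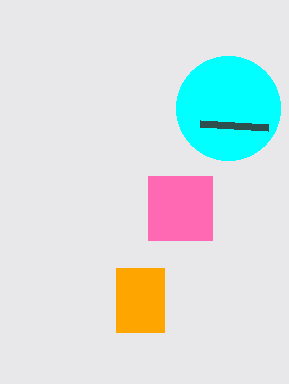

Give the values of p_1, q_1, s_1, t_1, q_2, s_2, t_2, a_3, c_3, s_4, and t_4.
p_1 = 116; q_1 = 268; s_1 = 164; t_1 = 332; q_2 = 176; s_2 = 212; t_2 = 240; a_3 = 228; c_3 = 52; s_4 = 200; t_4 = 124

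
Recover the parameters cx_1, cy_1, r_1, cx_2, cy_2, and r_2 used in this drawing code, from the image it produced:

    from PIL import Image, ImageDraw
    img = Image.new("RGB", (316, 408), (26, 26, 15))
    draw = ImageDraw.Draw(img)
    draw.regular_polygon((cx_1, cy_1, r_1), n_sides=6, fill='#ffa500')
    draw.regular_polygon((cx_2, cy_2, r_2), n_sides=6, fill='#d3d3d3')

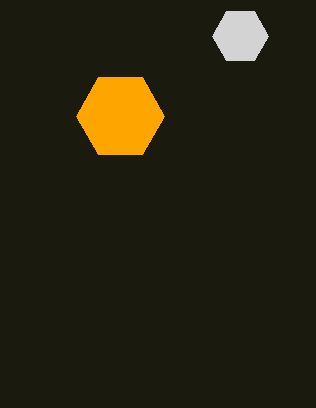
cx_1 = 120, cy_1 = 116, r_1 = 44, cx_2 = 240, cy_2 = 36, r_2 = 28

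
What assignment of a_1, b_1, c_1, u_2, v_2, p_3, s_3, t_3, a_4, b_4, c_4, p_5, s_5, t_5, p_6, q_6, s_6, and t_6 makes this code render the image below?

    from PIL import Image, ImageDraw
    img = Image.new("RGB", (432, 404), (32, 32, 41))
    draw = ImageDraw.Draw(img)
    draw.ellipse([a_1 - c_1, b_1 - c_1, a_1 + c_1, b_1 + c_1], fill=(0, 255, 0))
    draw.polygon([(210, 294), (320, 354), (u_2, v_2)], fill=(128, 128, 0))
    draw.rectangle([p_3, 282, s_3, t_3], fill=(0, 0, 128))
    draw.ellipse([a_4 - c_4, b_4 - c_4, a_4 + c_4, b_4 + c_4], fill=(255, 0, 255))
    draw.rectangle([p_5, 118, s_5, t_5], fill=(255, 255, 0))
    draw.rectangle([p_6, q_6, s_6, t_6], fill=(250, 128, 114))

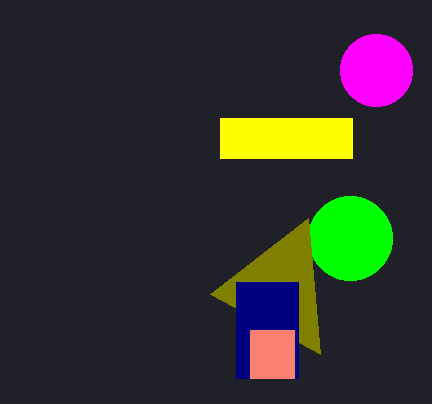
a_1 = 350, b_1 = 238, c_1 = 42, u_2 = 308, v_2 = 218, p_3 = 236, s_3 = 298, t_3 = 378, a_4 = 376, b_4 = 70, c_4 = 36, p_5 = 220, s_5 = 352, t_5 = 158, p_6 = 250, q_6 = 330, s_6 = 294, t_6 = 378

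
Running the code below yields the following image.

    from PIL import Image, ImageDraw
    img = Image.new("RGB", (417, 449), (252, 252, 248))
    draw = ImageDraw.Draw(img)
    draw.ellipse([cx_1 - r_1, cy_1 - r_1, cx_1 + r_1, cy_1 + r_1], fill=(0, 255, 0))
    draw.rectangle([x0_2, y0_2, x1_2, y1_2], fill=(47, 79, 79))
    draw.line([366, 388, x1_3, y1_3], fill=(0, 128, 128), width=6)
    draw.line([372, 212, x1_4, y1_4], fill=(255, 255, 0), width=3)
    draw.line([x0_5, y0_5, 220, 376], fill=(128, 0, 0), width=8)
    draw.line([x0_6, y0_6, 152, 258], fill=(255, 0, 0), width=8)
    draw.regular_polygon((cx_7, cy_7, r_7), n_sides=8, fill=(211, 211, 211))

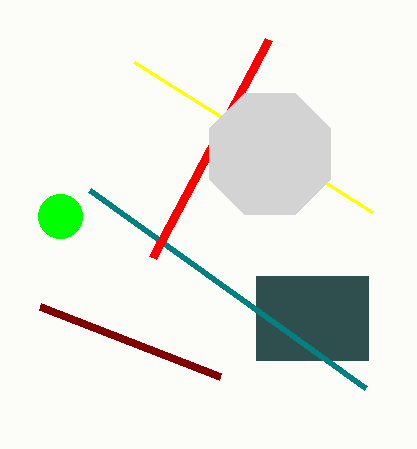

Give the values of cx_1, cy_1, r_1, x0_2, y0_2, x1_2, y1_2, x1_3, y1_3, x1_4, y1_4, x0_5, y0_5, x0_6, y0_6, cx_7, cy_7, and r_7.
cx_1 = 60
cy_1 = 216
r_1 = 22
x0_2 = 256
y0_2 = 276
x1_2 = 368
y1_2 = 360
x1_3 = 90
y1_3 = 190
x1_4 = 134
y1_4 = 62
x0_5 = 40
y0_5 = 306
x0_6 = 268
y0_6 = 40
cx_7 = 270
cy_7 = 154
r_7 = 66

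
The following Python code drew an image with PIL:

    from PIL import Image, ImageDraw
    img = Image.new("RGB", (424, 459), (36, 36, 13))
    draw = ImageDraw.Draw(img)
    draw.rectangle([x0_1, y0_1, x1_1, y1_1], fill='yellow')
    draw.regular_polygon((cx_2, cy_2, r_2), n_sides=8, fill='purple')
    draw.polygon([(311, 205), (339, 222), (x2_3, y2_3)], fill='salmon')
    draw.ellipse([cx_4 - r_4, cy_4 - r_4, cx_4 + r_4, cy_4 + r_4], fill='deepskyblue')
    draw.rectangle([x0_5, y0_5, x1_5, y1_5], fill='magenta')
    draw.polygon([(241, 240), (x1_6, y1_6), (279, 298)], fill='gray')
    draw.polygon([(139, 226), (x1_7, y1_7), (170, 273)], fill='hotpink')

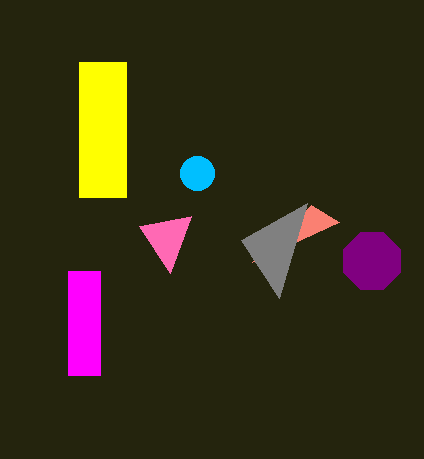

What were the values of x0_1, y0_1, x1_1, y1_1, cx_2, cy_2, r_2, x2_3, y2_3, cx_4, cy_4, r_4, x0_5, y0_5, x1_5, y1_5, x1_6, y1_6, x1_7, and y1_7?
x0_1 = 79, y0_1 = 62, x1_1 = 126, y1_1 = 197, cx_2 = 372, cy_2 = 261, r_2 = 31, x2_3 = 252, y2_3 = 262, cx_4 = 197, cy_4 = 173, r_4 = 17, x0_5 = 68, y0_5 = 271, x1_5 = 100, y1_5 = 375, x1_6 = 307, y1_6 = 203, x1_7 = 191, y1_7 = 216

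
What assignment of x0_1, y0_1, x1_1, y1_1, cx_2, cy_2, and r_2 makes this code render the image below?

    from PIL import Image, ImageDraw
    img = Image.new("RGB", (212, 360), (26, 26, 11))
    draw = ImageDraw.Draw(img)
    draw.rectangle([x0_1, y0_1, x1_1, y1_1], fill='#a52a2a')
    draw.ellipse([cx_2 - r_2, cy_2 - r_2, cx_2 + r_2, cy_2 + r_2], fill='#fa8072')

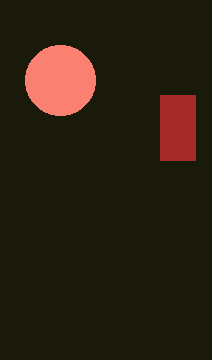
x0_1 = 160, y0_1 = 95, x1_1 = 195, y1_1 = 160, cx_2 = 60, cy_2 = 80, r_2 = 35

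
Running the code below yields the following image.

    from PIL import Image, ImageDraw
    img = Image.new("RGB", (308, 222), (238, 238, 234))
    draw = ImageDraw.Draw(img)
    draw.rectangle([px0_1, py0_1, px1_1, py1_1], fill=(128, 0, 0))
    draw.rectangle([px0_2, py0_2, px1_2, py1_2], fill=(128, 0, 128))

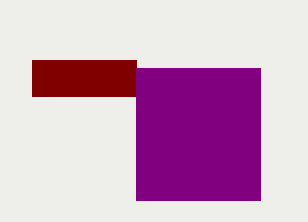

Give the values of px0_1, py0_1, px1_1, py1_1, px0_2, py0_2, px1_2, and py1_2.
px0_1 = 32, py0_1 = 60, px1_1 = 136, py1_1 = 96, px0_2 = 136, py0_2 = 68, px1_2 = 260, py1_2 = 200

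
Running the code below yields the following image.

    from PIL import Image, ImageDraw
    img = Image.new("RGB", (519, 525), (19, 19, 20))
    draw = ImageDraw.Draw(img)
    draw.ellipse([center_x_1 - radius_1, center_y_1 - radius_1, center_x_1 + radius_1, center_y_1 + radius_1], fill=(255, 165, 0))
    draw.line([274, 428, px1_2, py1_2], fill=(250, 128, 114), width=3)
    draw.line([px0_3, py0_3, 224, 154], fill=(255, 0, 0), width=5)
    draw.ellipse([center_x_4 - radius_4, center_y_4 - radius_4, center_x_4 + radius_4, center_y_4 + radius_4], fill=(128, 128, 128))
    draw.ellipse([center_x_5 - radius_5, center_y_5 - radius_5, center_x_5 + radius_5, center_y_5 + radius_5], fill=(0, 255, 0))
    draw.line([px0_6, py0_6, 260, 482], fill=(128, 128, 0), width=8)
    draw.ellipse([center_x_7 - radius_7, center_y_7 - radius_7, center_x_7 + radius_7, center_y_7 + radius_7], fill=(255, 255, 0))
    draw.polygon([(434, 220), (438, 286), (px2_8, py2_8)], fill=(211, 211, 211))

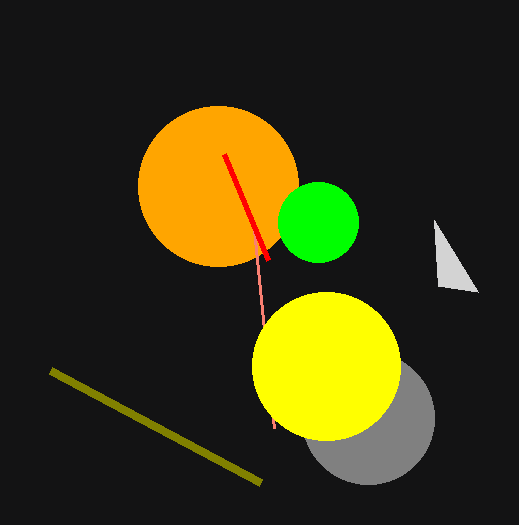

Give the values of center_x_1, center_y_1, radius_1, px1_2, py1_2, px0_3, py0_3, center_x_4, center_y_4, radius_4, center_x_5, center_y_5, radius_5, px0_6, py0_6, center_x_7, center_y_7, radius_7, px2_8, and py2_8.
center_x_1 = 218, center_y_1 = 186, radius_1 = 80, px1_2 = 254, py1_2 = 230, px0_3 = 268, py0_3 = 260, center_x_4 = 368, center_y_4 = 418, radius_4 = 66, center_x_5 = 318, center_y_5 = 222, radius_5 = 40, px0_6 = 50, py0_6 = 370, center_x_7 = 326, center_y_7 = 366, radius_7 = 74, px2_8 = 478, py2_8 = 292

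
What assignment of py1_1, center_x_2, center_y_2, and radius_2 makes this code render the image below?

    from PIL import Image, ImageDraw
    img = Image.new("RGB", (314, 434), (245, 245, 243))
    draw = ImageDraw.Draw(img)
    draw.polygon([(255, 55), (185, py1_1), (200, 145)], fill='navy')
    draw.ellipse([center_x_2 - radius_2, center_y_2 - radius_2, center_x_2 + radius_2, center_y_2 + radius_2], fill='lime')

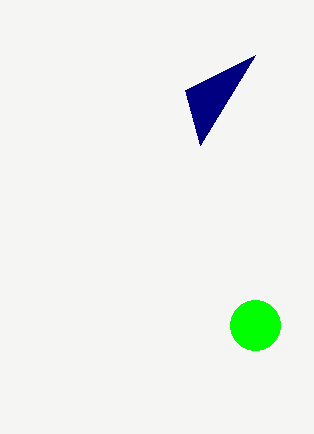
py1_1 = 90, center_x_2 = 255, center_y_2 = 325, radius_2 = 25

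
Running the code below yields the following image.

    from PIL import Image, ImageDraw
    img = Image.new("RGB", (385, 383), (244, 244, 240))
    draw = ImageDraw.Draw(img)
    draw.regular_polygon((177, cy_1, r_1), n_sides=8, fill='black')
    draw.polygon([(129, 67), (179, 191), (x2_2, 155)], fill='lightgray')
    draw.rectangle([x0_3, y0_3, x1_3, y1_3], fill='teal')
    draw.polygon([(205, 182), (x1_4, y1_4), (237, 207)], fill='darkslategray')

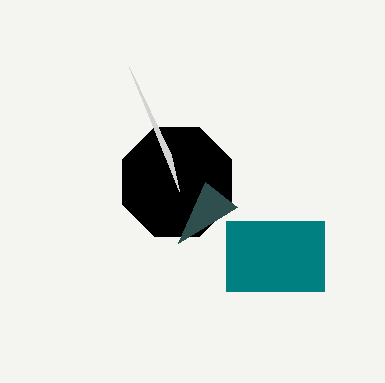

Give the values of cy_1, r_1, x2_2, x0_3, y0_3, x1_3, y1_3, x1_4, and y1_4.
cy_1 = 182
r_1 = 59
x2_2 = 171
x0_3 = 226
y0_3 = 221
x1_3 = 324
y1_3 = 291
x1_4 = 178
y1_4 = 243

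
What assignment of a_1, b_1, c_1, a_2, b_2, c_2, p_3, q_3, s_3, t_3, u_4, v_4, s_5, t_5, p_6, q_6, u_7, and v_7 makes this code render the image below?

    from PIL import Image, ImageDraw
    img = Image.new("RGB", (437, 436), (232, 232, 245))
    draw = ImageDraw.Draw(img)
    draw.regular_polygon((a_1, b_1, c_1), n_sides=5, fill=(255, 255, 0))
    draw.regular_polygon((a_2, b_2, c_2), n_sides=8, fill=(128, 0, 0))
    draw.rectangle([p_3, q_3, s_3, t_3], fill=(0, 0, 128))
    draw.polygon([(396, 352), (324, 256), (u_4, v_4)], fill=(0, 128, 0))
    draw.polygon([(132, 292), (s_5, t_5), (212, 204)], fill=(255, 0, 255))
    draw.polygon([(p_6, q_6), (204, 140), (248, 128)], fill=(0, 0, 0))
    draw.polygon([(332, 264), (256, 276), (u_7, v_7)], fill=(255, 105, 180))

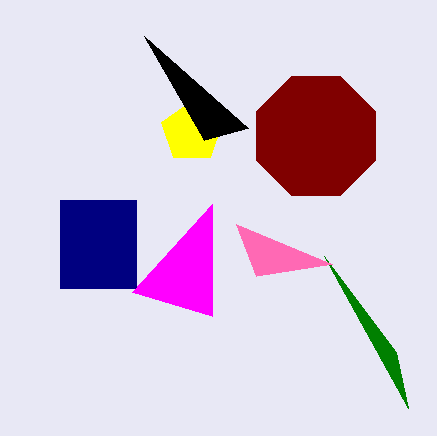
a_1 = 192; b_1 = 132; c_1 = 32; a_2 = 316; b_2 = 136; c_2 = 64; p_3 = 60; q_3 = 200; s_3 = 136; t_3 = 288; u_4 = 408; v_4 = 408; s_5 = 212; t_5 = 316; p_6 = 144; q_6 = 36; u_7 = 236; v_7 = 224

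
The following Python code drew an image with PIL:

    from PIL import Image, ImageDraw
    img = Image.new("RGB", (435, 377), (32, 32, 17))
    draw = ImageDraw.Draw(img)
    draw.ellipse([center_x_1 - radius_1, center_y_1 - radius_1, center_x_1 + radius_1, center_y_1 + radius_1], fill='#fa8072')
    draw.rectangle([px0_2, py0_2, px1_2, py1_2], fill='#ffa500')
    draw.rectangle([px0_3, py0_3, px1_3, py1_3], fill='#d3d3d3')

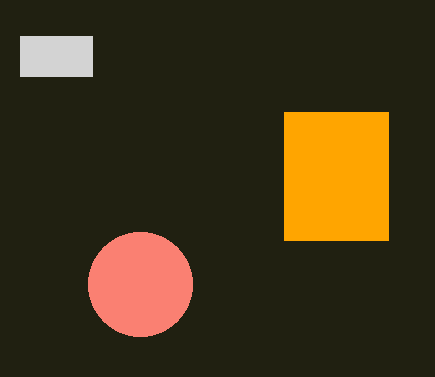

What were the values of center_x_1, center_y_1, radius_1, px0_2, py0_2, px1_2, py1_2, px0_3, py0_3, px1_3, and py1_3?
center_x_1 = 140, center_y_1 = 284, radius_1 = 52, px0_2 = 284, py0_2 = 112, px1_2 = 388, py1_2 = 240, px0_3 = 20, py0_3 = 36, px1_3 = 92, py1_3 = 76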